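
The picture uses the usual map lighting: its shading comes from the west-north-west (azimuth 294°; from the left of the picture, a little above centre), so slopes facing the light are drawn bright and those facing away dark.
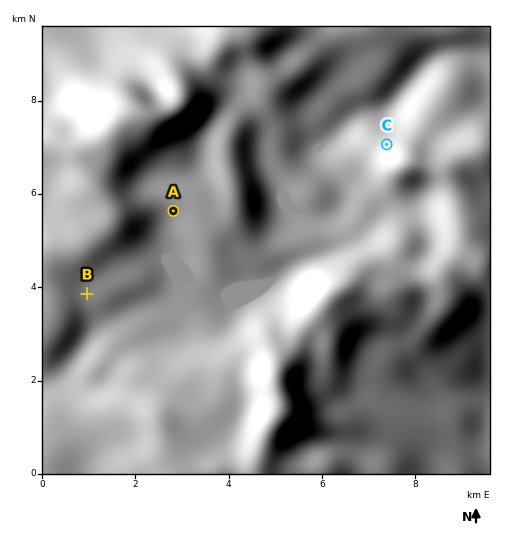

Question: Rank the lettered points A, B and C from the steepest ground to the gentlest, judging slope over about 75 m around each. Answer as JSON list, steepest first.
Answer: ["C", "B", "A"]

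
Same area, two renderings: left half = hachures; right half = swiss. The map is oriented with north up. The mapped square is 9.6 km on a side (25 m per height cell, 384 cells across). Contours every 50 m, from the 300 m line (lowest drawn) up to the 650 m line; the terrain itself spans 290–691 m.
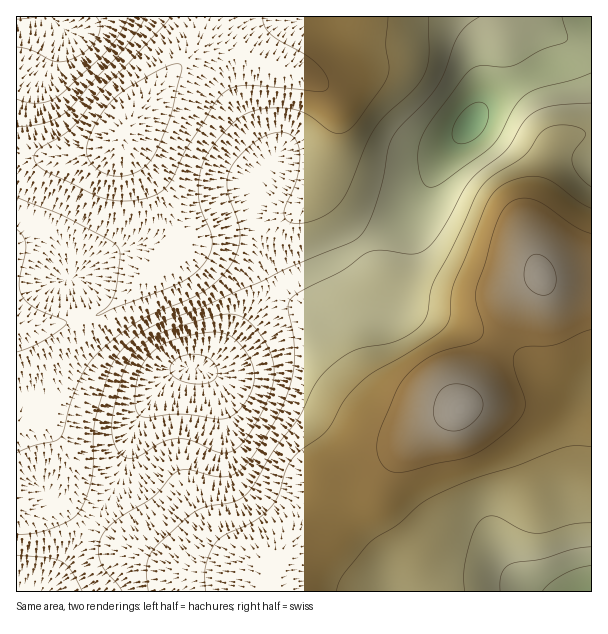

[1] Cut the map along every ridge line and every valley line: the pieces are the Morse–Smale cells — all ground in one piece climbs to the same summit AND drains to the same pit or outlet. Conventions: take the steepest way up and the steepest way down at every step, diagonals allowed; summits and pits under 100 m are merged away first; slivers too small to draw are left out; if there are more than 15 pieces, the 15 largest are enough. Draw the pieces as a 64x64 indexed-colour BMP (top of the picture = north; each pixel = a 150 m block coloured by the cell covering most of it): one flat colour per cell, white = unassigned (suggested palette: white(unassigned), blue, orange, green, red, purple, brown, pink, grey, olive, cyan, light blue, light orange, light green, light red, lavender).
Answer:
<image width="64" height="64" href="data:image/bmp;base64,Qk12CAAAAAAAAHYAAAAoAAAAQAAAAEAAAAABAAQAAAAAAAAIAAATCwAAEwsAABAAAAAAAAAA////ALR3HwAOf/8ALKAsACgn1gC9Z5QAS1aMAMJ34wB/f38AIr28AM++FwDox64AeLv/AIrfmACWmP8A1bDFABESIiIiIiIiIiIiIiIiMzMzMzMzMzMzMzMzMzMzMzMzEREiIiIiIiIiIiIiIiIzMzMzMzMzMzMzMzMzMzMzMzMRERIiIiIiIiIiIiIiIjMzMzMzMzMzMzMzMzMzMzMzMxERESIiIiIiIiIiIiIiIzMzMzMzMzMzMzMzMzMzMzMzERERIiIiIiIiIiIiIiIiMzMzMzMzMzMzMzMzMzMzMzMRERESIiIiIiIiIiIiIiIjMzMzMzMzMzMzMzMzMzMzMxEREREiIiIiIiIiIiIiIiIzMzMzMzMzMzMzMzMzMzMzERERESIiIiIiIiIiIiIiIiMzMzMzMzMzMzMzMzMzMzMREREREiIiIiIiIiIiIiIiIjMzMzMzMzMzMzMzMzMzMxERERERIiIiIiIiIiIiIiIiMzMzMzMzMzMzMzMzMzMzEREREREiIiIiIiIiIiIiIiIzMzMzMzMzMzMzMzMzMzMRERERERIiIiIiIiIiIiIiIiMzMzMzMzMzMzMzMzMzMxEREREREiIiIiIiIiIiIiIiIzMzMzMzMzMzMzMzMzMzERERERERIiIiIiIiIiIiIiIiMzMzMzMzMzMzMzMzMzMREREREREiIiIiIiIiIiIiIiIiIzMzMzMzMzMzMzMzMxERERERESIiIiIiIiIiIiIiIiIiIjMzMzMzMzMzMzMzEREREREREiIiIiIiIiIiIiIiIiIiIzMzMzMzMzMzMzMRERERERESIiIiIiIiIiIiIiIiIiIiIzMzMzMzMzMzMxERERERERIiIiIiIiIiIiIiIiIiIiIiMzMzMzMzMzMzERERERERESIiIiIiIiIiIiIiIiIiIiIiMzMzMzMzMzMRERERERERIiIiIiIiIiIiIiIiIiIiIiIjMzMzMzMzMxERERERERESIiIiIiIiIiIiIiIiIiIiIiIzMzMzMzMzEREREREREREiIiIiIiIiIiIiIiIiIiIiIjMzMzMzMzMRERERERERERIiIiIiIiIiIiIiIiIiIiIiIzMzMzMzMxERERERERERESIiIiIiIiIiIiIiIiIiIiIiMzMzMzMzEREREREREREREREiIiIiIiIiIiIiIiIiIiIzMzMzMzMRERERERERERERERIiIiIiIiIiIiIiIiIiIiMzMzMzMxERERERERERERERESIiIiIiIiIiIiIiIiIiIzMzMzMzERERERERERERERERIiIiIiIiIiIiIiIiIiIiMzMzMzMRERERERERERERERESIiIiIiIiIiIiIiIiIiIzMzMzMxEREREREREREREREREiIiIiIiIiIiIiIiIiIiMzMzMzERERERERERERERERERIiIiIiIiIiIiIiIiIiIzMzMzMRERERERERERERERERESIiIiIiIiIiIiIiIiIiMzMzMxEREREREREREREREREREiIiIiIiIiJVVVVVVVIzMzMzERERERERERERERERERERIiIiIiJVVVVVVVVVVVIzMzMRERERERERERERERERERERIiIiIlVVVVVVVVVVVSIiIhEREREREREREREREREREREREiIlVVVVVVVVVVVVIiIiEREREREREREREREREREREREREiVVVVVVVVVVVVIiIiIRERERERERERERERERERERERERVVVVVVVVVVVVUiIiIhERERERERERERERERERERERERREVVVVVVVVVVVSIiIiERERERERERERERERERERERERFEREVVVVVVVVVVIiIiIRERERERERERERERERERERERFERERFVVVVVVVVUiIiIhERERERERERERERERERERERFERERERVVVVVVVVSIiIiERERERERERERERERERERERFEREREREVVVVVVVVUiIiIREREREREREREREREREREREURERERERVVVVVVVVSIiIhERERERERERERERERERERERREREREREVVVVVVVVIiIiEREREREREREREREREREREREURERERERVVVVVVVVSIiIRERERERERERERERERERERERREREREREVVVVVVVVIiImZmZhERERERERERERERERERFERERERERFVVVVVVUiIiZmZmZmZhEREREREREREREREUREREREREVVVVVVVVIiJmZmZmZmYRERERERERERERERFERERERERFVVVVVVVSImZmZmZmZhEREREREREREREREURERERERERVVVVVVVVVZmZmZmZmYRERERERERERERERREREREREREVVVVVVVVVmZmZmZmZmERERERERERERERFERERERERERFVVVVVVVWZmZmZmZmZhERERERERERERFERERERERERERVVVVVVVZmZmZmZmZmEREREREREREREUREREREREREREVVVVVVVmZmZmZmZmZhEREREREREREUREREREREREREREVVVVVWZmZmZmZmZmYRERERERERFEREREREREREREREREVVVVZmZmZmZmZmZmERERERFERERERERERERERERERERERFVmZmZmZmZmZmZhEREURERERERERERERERERERERERERGZmZmZmZmZmZmZEREREREREREREREREREREREREREREZmZmZmZmZmZmZkRERERERERERERERERERERERERERERmZmZmZmZmZmZmZERERERERERERERERERERERERERERGZmZmZmZmZmZmZkRERERERERERERERERERERERERERE"/>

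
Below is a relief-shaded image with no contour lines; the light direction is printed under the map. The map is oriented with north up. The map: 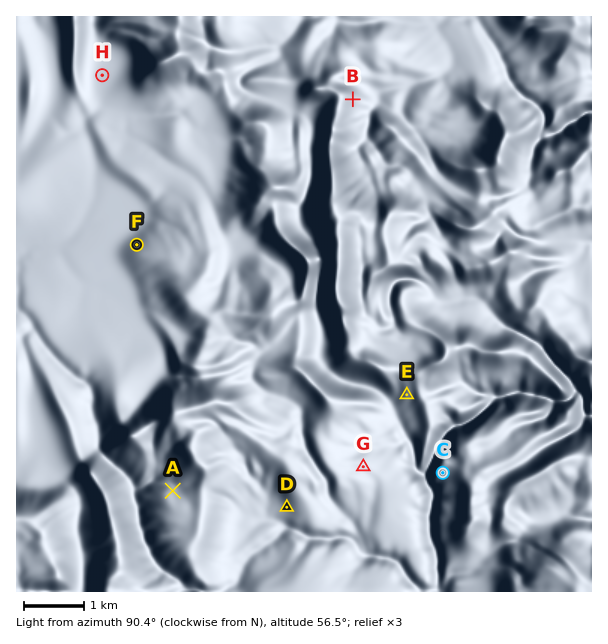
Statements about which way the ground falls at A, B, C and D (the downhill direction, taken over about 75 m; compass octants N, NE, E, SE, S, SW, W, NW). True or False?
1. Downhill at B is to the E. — True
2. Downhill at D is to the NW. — False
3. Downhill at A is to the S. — False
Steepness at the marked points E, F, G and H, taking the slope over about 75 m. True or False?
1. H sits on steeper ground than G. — False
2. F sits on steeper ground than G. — True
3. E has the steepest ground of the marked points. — True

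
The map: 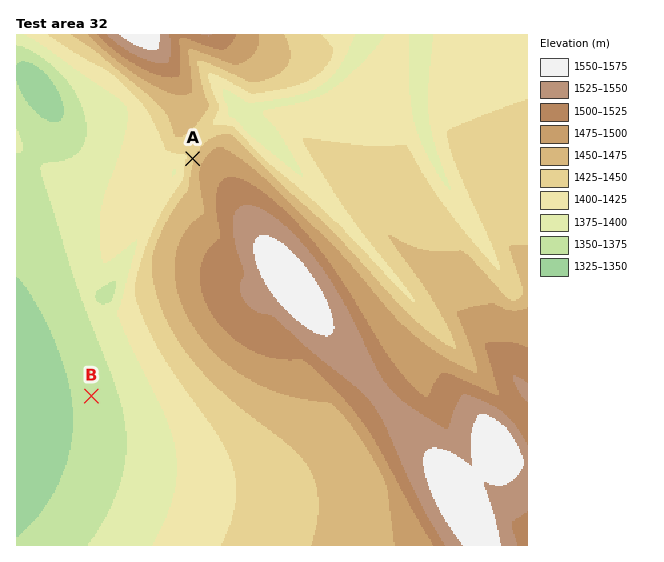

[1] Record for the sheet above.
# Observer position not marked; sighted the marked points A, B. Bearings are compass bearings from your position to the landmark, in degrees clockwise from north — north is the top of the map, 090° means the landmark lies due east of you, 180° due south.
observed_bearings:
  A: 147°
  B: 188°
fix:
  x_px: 137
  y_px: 73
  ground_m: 1480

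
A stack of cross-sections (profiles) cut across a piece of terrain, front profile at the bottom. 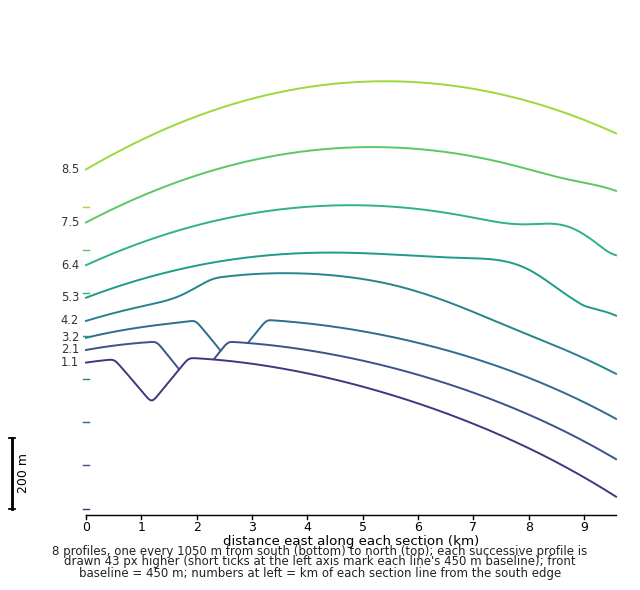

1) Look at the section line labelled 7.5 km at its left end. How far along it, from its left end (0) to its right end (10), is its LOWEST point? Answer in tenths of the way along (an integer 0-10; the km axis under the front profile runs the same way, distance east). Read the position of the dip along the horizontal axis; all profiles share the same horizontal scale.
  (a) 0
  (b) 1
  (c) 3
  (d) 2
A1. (a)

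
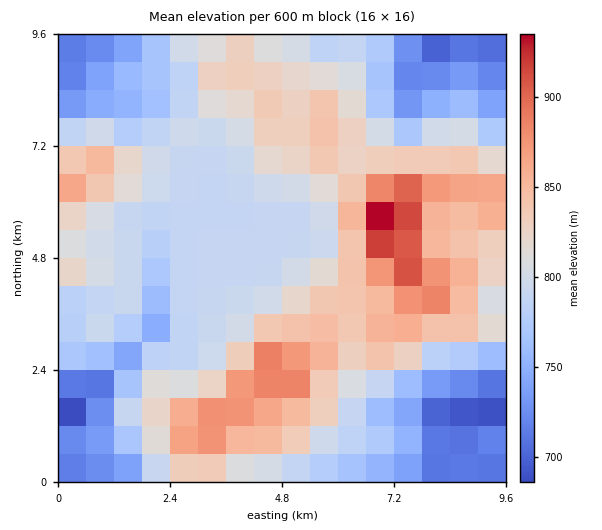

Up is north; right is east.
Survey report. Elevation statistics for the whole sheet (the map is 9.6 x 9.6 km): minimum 670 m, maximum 950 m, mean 800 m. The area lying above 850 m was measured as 13.7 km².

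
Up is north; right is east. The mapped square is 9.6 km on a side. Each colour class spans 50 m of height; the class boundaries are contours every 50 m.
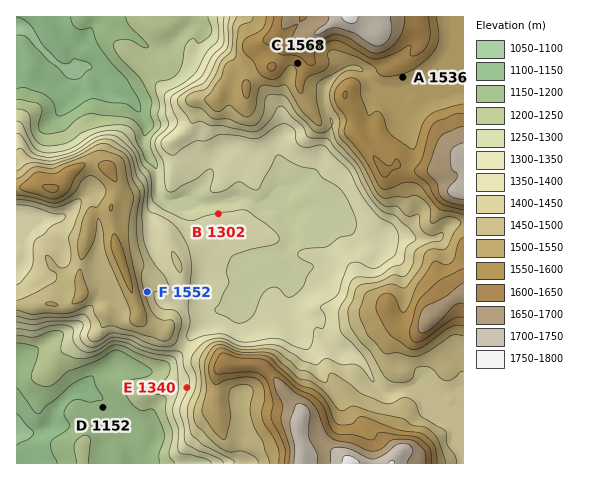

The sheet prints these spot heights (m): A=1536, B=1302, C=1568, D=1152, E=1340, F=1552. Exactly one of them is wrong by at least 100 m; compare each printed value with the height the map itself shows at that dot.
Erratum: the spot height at F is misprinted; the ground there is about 1427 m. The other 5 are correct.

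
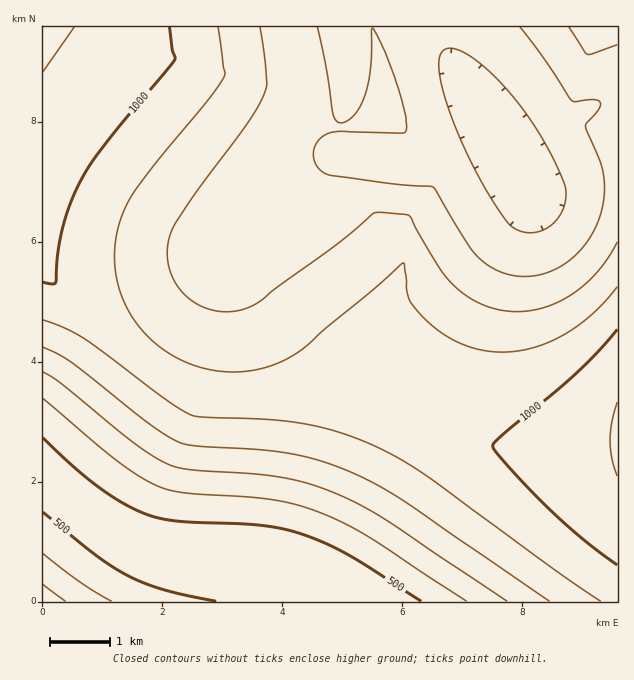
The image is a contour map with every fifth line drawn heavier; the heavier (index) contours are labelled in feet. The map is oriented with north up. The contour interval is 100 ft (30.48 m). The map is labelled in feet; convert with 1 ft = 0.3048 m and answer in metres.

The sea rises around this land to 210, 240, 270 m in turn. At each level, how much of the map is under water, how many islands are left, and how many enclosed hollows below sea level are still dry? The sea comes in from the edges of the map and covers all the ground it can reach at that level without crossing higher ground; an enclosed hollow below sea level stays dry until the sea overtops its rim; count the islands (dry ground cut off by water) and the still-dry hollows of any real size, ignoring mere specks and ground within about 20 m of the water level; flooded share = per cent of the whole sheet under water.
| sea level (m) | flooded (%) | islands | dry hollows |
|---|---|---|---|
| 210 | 28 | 0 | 0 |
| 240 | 48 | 0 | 0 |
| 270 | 66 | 0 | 0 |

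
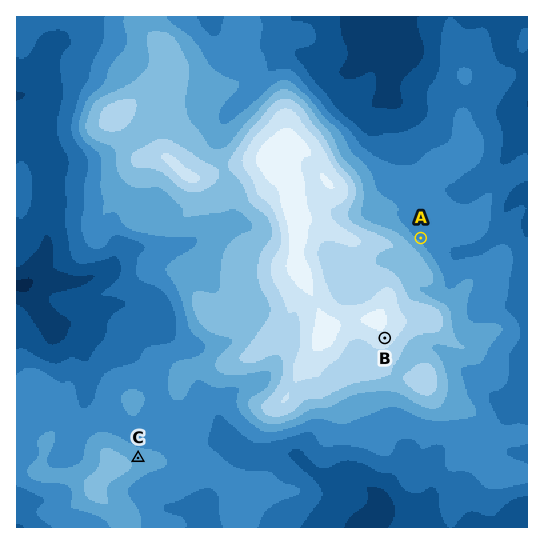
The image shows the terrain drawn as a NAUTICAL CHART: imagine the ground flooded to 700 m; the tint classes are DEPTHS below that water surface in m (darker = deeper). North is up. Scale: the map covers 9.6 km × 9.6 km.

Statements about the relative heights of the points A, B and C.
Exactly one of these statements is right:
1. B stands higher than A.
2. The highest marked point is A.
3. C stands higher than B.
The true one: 1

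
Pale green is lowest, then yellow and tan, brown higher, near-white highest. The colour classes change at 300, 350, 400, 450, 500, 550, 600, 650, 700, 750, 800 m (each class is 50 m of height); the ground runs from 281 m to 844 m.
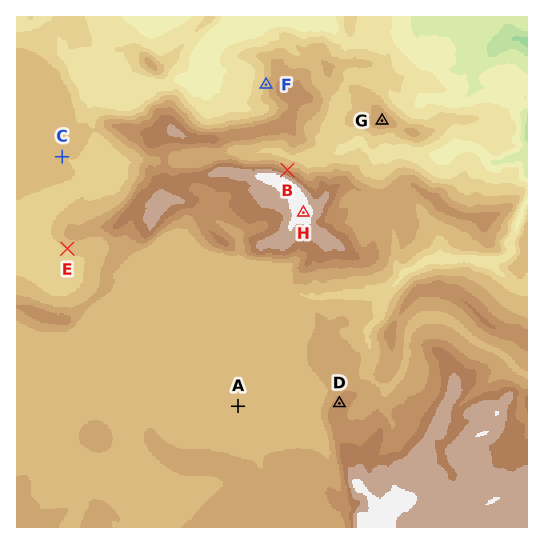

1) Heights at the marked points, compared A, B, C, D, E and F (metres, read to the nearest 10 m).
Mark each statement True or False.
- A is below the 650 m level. True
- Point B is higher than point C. True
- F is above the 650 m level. False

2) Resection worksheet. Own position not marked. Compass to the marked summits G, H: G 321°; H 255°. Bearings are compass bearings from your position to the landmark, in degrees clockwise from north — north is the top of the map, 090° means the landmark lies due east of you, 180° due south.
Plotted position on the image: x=429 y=179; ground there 540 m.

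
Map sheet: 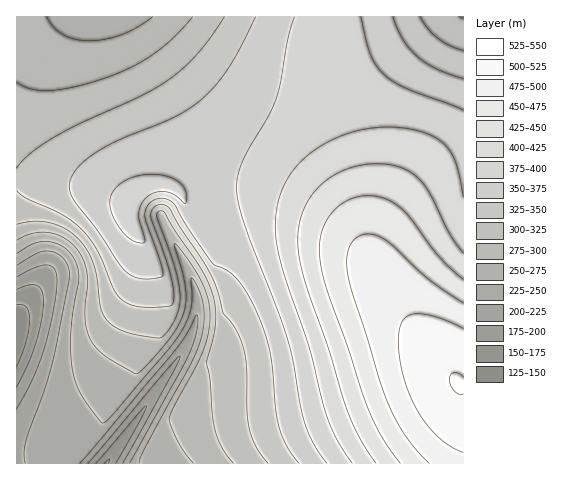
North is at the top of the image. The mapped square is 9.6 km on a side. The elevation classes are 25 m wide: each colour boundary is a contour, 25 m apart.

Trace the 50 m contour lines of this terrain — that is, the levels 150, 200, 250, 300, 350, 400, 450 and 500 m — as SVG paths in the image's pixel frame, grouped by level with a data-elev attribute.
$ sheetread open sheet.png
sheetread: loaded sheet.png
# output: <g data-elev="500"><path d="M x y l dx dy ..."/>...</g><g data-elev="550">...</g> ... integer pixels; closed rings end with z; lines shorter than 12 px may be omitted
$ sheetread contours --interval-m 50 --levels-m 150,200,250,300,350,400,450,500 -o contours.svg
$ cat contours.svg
<g data-elev="150"><path d="M104 463l6-4-2 4"/><path d="M17 305l5 0 4 2 3 5 1 8-4 22-9 25"/></g><g data-elev="200"><path d="M88 463l92-107-6 14-51 93"/><path d="M17 277l18-10 13-2 7 5 2 11-4 32-10 38-11 28-15 30"/></g><g data-elev="250"><path d="M17 254l17-11 15-1 8 2 7 4 11 12 3 9 1 9-8 51 0 22 2 19 3 14 6 12 12 17 9 10 14-13 50-59 13-17 7-13 4-13 1-30 3 4 6 13 3 14 0 16-4 16-10 24-46 85-5 13"/></g><g data-elev="300"><path d="M17 224l15-3 15 1 14 5 12 7 11 11 8 15 5 17 3 30 7 13 8 7 10 5 34 6 6-3 8-12 5-11 2-12-1-14-4-16-18-54 2-5 3 0 3 2 10 17 27 40 11 25 2 14 0 16-8 38 3 18 3 36 2 14 4 11 6 11 9 10"/><path d="M193 17l-18 19-20 17-21 13-23 10-33 10-26 4-20-1-15-7"/></g><g data-elev="350"><path d="M463 79l-26-10-20-13-14-17-10-22"/><path d="M256 17l-27 50-12 16-13 14-12 10-16 9-57 24-24 13-12 9-8 9-5 9-1 8 2 7 5 8 22 28 22 35 12 10 14 3 13-1 4-2-2-11-16-50 1-7 4-5 5-4 7-1 7 2 5 4 14 24 25 35 15 8 10 9 14 23 13 30 6 27 4 47 4 19 8 20 12 17"/></g><g data-elev="400"><path d="M463 197l-7-35-5-10-6-7-10-7-11-6-14-3-17-2-17 1-18 2-16 6-16 7-15 10-12 11-9 11-8 14-5 17-2 17 1 18 4 19 29 88 18 70 11 23 14 22"/></g><g data-elev="450"><path d="M463 280l-25-24-33-44-10-9-11-5-19-2-17 4-15 12-10 17-3 13 0 15 2 16 6 20 42 120 13 26 17 24"/></g><g data-elev="500"><path d="M463 329l-28-12-12-3-10 0-7 3-4 5-3 8-1 11 2 17 4 19 6 18 8 16 9 14 12 13 13 9 11 5"/></g>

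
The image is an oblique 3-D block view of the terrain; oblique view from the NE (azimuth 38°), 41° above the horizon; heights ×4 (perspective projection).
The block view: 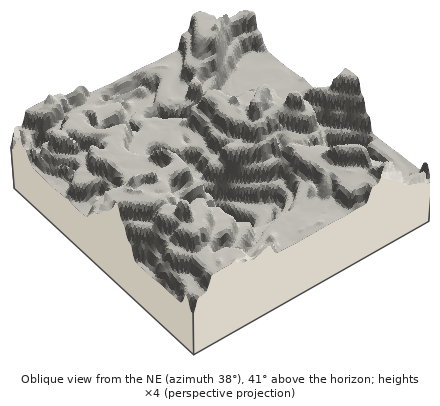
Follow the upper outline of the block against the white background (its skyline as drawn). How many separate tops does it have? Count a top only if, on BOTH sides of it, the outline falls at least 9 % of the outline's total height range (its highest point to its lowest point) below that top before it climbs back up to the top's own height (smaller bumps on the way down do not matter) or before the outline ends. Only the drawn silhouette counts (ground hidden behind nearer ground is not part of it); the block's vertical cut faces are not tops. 2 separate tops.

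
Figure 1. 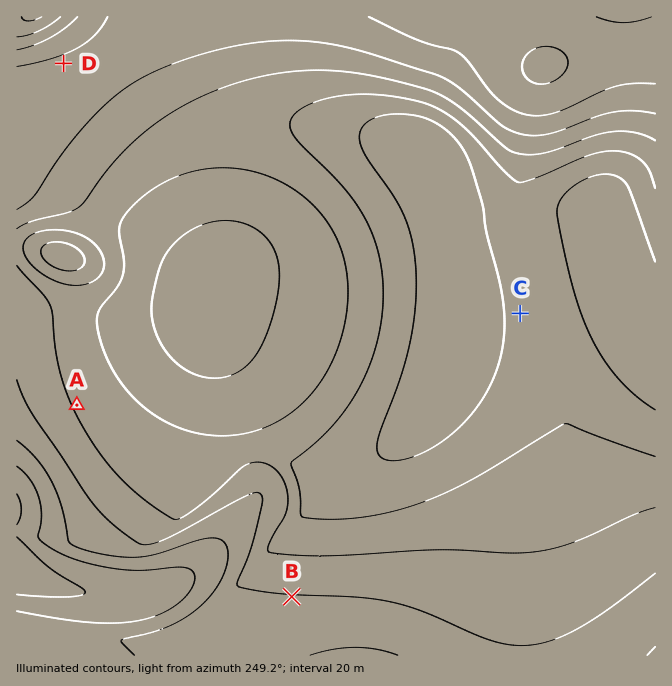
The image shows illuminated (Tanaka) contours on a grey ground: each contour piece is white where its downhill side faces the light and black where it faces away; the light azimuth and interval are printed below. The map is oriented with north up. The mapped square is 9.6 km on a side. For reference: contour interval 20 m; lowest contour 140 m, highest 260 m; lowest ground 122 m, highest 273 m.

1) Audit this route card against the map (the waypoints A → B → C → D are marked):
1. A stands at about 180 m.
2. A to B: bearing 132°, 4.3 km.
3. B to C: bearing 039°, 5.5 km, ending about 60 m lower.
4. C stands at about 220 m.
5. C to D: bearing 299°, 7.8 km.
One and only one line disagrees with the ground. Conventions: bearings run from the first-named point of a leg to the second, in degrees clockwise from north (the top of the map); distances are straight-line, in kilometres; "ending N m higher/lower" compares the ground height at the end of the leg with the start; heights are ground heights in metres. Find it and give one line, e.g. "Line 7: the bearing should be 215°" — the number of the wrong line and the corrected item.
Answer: Line 4: the height should be about 150 m.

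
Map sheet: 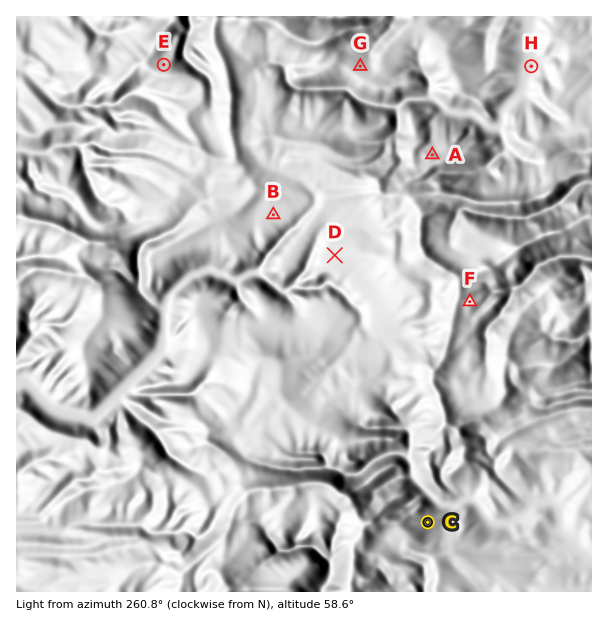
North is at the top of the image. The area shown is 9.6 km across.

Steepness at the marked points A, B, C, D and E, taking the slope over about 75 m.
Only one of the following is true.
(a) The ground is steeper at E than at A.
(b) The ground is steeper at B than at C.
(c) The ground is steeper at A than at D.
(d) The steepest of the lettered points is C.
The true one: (c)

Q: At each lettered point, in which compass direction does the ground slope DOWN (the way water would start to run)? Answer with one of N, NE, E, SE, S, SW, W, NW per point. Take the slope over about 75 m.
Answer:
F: E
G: NE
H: NW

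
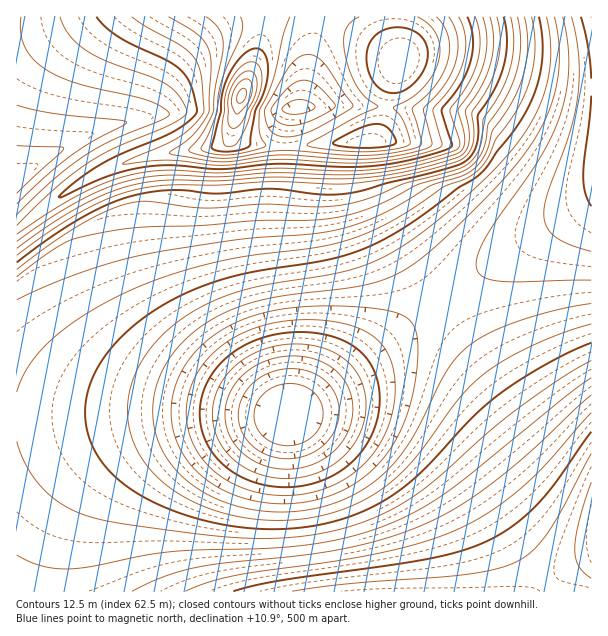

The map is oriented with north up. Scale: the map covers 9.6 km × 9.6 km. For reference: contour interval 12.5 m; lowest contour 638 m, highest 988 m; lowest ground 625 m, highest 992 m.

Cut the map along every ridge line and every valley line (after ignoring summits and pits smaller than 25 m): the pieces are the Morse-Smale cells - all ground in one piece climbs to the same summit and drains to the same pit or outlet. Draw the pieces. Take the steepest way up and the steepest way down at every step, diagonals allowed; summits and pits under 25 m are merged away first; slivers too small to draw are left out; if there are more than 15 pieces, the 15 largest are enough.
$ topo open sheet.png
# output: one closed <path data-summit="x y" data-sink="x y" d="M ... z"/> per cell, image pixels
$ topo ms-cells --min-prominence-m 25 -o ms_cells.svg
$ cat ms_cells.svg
<path data-summit="591 536" data-sink="288 416" d="M440 301l-107 84-43 30-123-3-92 4-58 0-1 175 575 1 1-118-23-12-29-27z"/><path data-summit="242 96" data-sink="288 416" d="M233 127l-5 14-7 4-69 11-48 14-48 29-40 31 1 186 58 0 92-4 122 2 5-34 0-53-12-88 2-93-41-4-8-7z"/><path data-summit="399 62" data-sink="591 17" d="M591 16l-197 1 0 13 6 32-12 28-6 38-4 10-10 5 2 34 8 26 14 30 48 68 81-57 71-43z"/><path data-summit="242 96" data-sink="17 179" d="M263 16l-246 0-1 212 7-2 15-14 40-28 26-14 34-12 39-7 32-3 18-6 7-16 6-27 18-45 6-25z"/><path data-summit="399 62" data-sink="288 416" d="M368 142l-84 4-2 93 12 88 0 53-4 35 43-30 106-83 0-3-42-59-19-37-8-26z"/><path data-summit="591 536" data-sink="591 17" d="M591 202l-70 42-81 56 71 99 29 36 23 22 27 17 2-1z"/><path data-summit="399 62" data-sink="297 108" d="M393 16l-71 1-12 40-8 48-11 4-3 7-4 18 1 11 84-3 9-4 7-21 3-27 12-28z"/><path data-summit="242 96" data-sink="297 108" d="M321 16l-57 1-4 27-12 36-8 19-6 24 0 9 6 8 20 5 24-1 5-33 13-6 8-48z"/>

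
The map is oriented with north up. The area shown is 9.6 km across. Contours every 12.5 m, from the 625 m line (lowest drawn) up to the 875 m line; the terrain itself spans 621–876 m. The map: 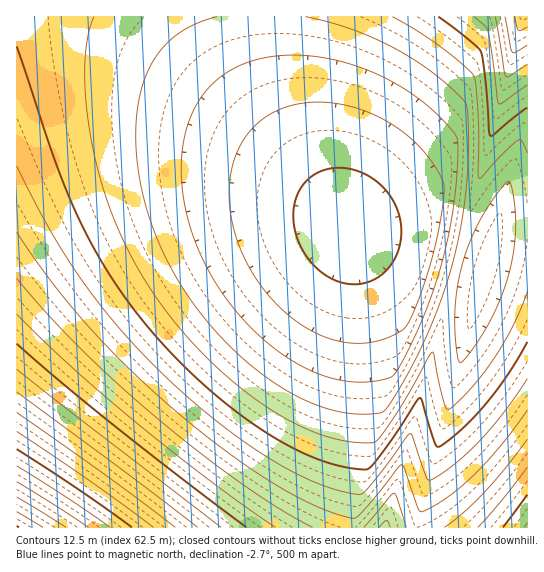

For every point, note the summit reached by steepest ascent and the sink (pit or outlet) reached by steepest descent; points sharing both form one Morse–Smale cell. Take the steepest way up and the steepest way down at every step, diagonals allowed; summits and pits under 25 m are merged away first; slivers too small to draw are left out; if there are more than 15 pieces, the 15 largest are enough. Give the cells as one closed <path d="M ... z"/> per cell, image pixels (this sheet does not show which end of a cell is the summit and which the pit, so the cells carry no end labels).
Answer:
<path d="M263 16l-247 1 1 511 334-1 6-44 4-50-1-120-7-71-5-17-40-62-28-58-12-42z"/><path d="M527 16l-263 1 4 46 17 55 23 45 43 66 24 10 80 17 31 11 11-42 2-2 29-1z"/><path d="M527 223l-28 0-2 2-15 52-80-22-32-14-19-11 6 44 4 71 0 88-4 50-6 36 0 9 177-1z"/><path d="M358 232l-2 1 9 6 37 16 56 17 24 5 2-2 1-9-3-2-53-15-54-10z"/>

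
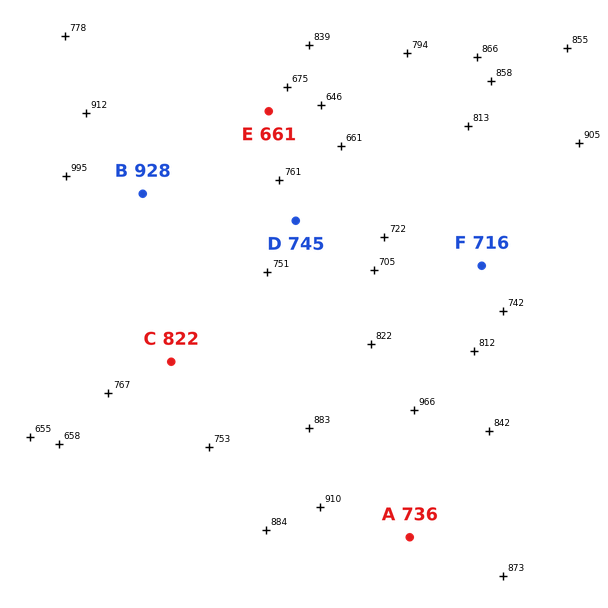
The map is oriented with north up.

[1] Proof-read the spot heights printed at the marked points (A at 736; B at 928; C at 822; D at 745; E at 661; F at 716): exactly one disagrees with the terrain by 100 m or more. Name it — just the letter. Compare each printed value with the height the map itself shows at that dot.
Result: A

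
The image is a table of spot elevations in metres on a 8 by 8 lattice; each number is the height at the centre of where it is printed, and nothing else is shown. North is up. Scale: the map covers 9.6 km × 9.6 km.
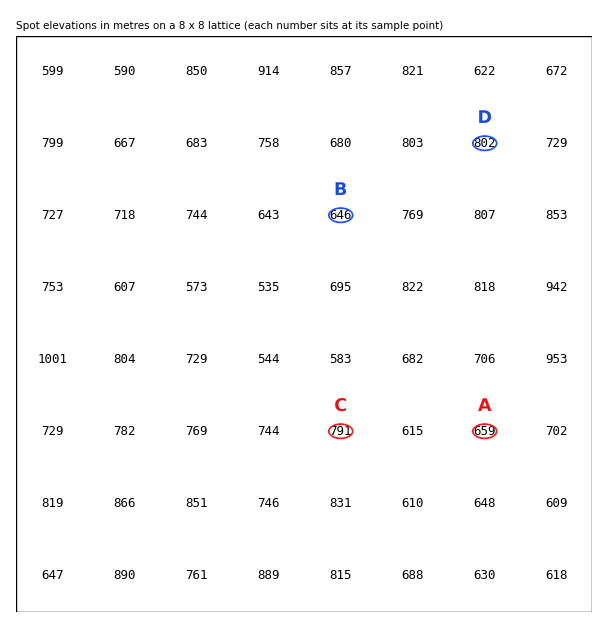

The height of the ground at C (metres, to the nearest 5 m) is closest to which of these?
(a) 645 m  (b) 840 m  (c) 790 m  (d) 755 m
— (c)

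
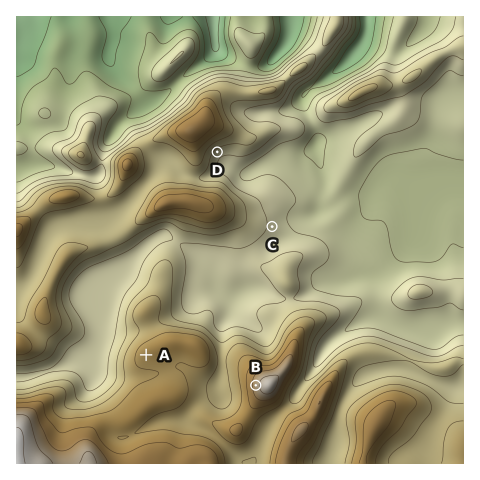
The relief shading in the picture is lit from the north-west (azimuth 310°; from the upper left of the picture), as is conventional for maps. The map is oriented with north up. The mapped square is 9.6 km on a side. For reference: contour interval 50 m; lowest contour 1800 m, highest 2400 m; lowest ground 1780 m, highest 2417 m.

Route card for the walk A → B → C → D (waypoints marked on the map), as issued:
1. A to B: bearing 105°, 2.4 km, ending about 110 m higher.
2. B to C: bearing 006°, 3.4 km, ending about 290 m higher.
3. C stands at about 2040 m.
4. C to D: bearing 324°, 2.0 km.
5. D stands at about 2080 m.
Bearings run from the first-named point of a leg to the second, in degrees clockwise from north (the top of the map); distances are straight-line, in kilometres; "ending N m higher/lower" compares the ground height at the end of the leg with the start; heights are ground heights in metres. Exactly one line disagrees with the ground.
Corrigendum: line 2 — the sense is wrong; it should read lower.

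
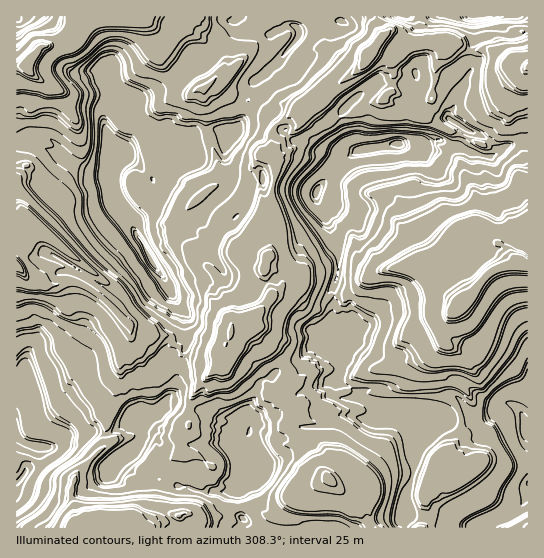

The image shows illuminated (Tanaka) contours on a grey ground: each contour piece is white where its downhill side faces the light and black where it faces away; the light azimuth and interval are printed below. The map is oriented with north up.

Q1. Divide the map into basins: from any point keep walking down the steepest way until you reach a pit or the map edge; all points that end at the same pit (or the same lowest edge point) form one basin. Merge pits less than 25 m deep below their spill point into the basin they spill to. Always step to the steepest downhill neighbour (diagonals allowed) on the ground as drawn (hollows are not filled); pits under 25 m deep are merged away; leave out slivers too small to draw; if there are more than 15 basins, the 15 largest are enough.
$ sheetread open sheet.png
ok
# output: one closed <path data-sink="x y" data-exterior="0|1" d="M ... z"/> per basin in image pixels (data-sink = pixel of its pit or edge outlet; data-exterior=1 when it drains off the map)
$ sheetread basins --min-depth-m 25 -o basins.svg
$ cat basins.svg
<path data-sink="151 261" data-exterior="0" d="M169 16l-75 0-21 27-32 4-15 18-10 2 0 199 11 13 15 6 13 0 8-4 15 2 25 16 26 26 2 4 27 7 11 0 11 13 2 6 23 4 17-6 9-16 0-6 18-4 20-29 14-13-6-13-12-5 11-46-4-22 4-33-7-13 31-28 4-18-14 1-11-4-8 4-5 0-12-9-7 2-12-1-20-21 9-12-1-8-22-22-23-12z"/><path data-sink="527 430" data-exterior="1" d="M523 263l-21 4-12 5-11 13-4 8-14 11-16-11-11-2-19-23-16-1-20 4-13 8-19 16-14 0-6 4-28-14-16 0-14 13-16 20-4 8 7 9 7 8 16 9 5 7 4 11 0 11-4 8 9 14 0 10 27 13 1 17 10 15 0 7-4 9 1 3 5 4 4 0 10-6 4 0 9 6 4 8 4 22 7 17 48 0 6-9-4-24 7-17 5-1 5-5 15 5 22-16 10 0 9 4 30 0 0-200z"/><path data-sink="398 143" data-exterior="0" d="M443 39l-17 2-5-1-8 3-16 10-8 0-14-6-7 7-3 8-7 9-23 14-18 20-7 3-6-1-4 18-31 29 16 1 8-6 12 4 14 0 12 8 27 27 7 4 29 5 7 10 6 16 0 11 14 30 20-8 6-6 10-19 14-7 8 0 8 4 6 6 3 8 7 3 8 11 0-9 4-9 13-16 0-153-4 5-1 8-7 9-9 31-17 21-5 2-6-1-30-13-25-14 8-19 4-32 8-16z"/><path data-sink="17 434" data-exterior="1" d="M17 267l-1 191 10-1 9 4 19 16 20 3 2-6 31-29-2-32 8-7 3-16 4-8 0-24 9-15 2-16-28-28-14-11-15-7-11 0-8 4-13 0-15-6z"/><path data-sink="249 433" data-exterior="0" d="M226 348l-1 11-21 20-12 18-3 9 0 19-10 13 1 15-11 8 0 20-5 16 1 18-4 6 10-6 8 1 4-3 7 0 8 4 11 0 16-9 13-3 12 0 8 3 9 8 4 0 18-16 40-22-2-7 4-12-6-9-14-10-17-3-10-10 9-18-8-1-4-3-2-6 2-8-8 2-9-16-11-12-24-12z"/><path data-sink="317 191" data-exterior="0" d="M297 149l-4 0-8 6-14-1 5 12-4 21 4 34-5 20 0 9-6 11 2 8 10 3 6 12 14-8 12-3 22-1 11 4 27 1 10-6 11-3 24 0 6-3-13-31 0-11-6-16-7-10-29-5-43-37-17-2z"/><path data-sink="139 418" data-exterior="0" d="M131 337l-11 21 0 24-4 8-3 16-8 7 2 32-31 29-4 12-1 9 4 10 0 8 7 15 33 0 16-6 6-16-1-24 9-2 3-3 0-10 7-7 10 3 15-10-1-15 10-13 0-19 3-9 12-18 21-20 2-4-2-7-3 5-17 6-24-4-13 11-1 7-5 4-9 0-8-6-4-12-9-16z"/><path data-sink="298 37" data-exterior="0" d="M313 16l-48 0-6 13-8 8-3 17-28 29 0 3 18 15 9 0 7-2 12 9 5 0 8-4 11 4 20 0 7-3 18-20 25-16-9-1-26-23-1-12z"/><path data-sink="457 123" data-exterior="0" d="M446 37l-2 1 0 12-8 16-4 32-8 19 25 14 36 14 10-7 12-16 9-31 7-9 5-15-22-6-16-12-23 2-16-12z"/><path data-sink="527 483" data-exterior="1" d="M489 461l-10 0-22 16-15-5-5 5-5 1-7 17 4 24-5 7 1 2 103-1 0-61-30-1z"/><path data-sink="475 17" data-exterior="1" d="M527 16l-106 0-1 23 6 2 19-4 6 2 16 12 23-2 16 12 21 6z"/><path data-sink="22 477" data-exterior="0" d="M26 457l-10 2 0 68 65 1-10-33 4-14-21-4-19-16z"/><path data-sink="234 21" data-exterior="0" d="M263 16l-94 1 9 8 23 12 22 22 1 8-9 12 6 4 27-29 3-17 8-8z"/><path data-sink="342 21" data-exterior="0" d="M375 16l-61 0-1 2 11 15 1 12 21 19 11 5 8-7 3-8 15-17z"/><path data-sink="17 17" data-exterior="1" d="M93 16l-76 0-1 50 10-1 15-18 32-4z"/>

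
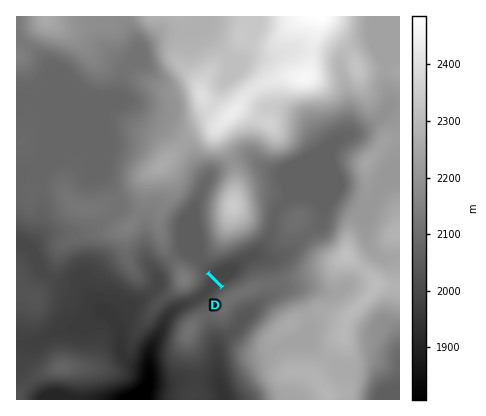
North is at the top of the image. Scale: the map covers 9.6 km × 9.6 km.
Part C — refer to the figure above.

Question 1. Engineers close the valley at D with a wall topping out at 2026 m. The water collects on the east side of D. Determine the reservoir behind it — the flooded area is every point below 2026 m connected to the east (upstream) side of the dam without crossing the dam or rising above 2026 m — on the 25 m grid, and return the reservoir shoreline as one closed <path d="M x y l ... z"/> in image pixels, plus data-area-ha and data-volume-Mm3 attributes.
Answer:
<path d="M252 253l-34 11-10 8 16 14 12-8 5-4 6-10 8-8 0-2-3-1z" data-area-ha="43" data-volume-Mm3="7.55"/>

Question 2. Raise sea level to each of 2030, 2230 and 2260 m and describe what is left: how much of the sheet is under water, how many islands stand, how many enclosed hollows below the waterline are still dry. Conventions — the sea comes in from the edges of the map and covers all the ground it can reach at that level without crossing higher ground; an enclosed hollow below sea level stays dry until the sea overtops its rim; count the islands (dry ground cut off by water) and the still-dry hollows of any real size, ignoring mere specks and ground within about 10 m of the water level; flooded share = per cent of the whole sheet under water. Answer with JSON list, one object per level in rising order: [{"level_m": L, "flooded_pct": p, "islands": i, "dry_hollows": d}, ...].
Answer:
[{"level_m": 2030, "flooded_pct": 18, "islands": 1, "dry_hollows": 0}, {"level_m": 2230, "flooded_pct": 71, "islands": 2, "dry_hollows": 0}, {"level_m": 2260, "flooded_pct": 80, "islands": 1, "dry_hollows": 0}]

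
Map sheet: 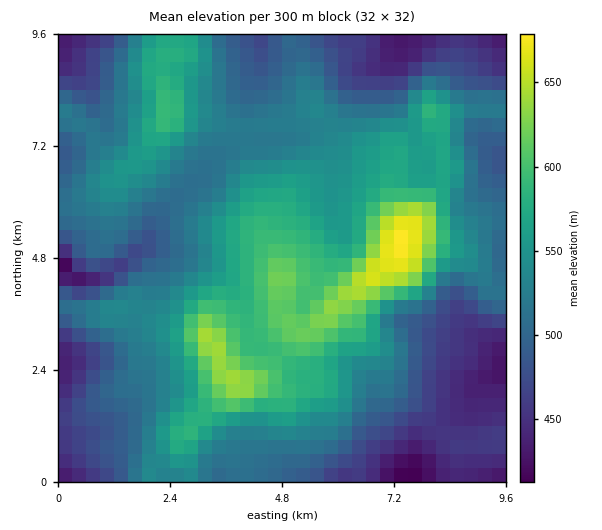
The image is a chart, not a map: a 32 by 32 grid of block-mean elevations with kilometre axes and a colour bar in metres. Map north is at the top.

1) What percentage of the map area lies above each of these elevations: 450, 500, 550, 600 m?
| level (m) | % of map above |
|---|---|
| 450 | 92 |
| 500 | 70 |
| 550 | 33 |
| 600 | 9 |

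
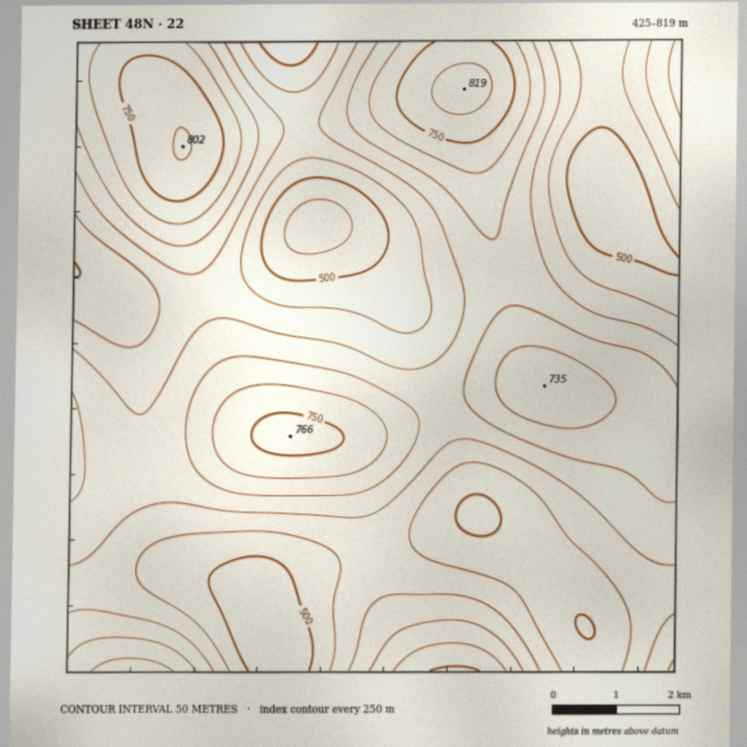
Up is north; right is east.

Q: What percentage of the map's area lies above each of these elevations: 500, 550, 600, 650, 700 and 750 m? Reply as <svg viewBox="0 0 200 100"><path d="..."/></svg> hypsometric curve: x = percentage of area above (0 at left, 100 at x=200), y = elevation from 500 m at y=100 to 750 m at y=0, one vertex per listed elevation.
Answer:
<svg viewBox="0 0 200 100"><path d="M184 100l-37-20-43-20-43-20-29-20-20-20"/></svg>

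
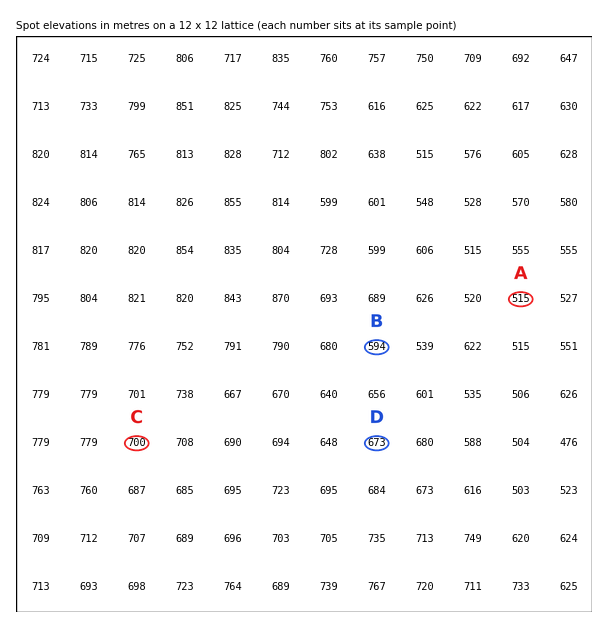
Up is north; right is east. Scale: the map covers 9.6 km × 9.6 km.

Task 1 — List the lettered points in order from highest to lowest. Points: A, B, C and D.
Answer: C D B A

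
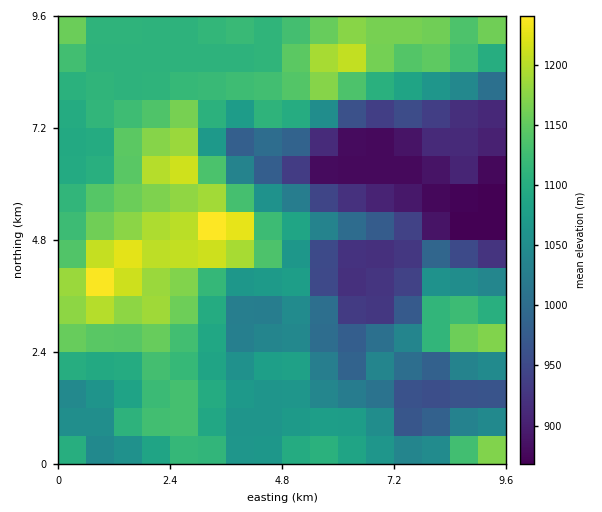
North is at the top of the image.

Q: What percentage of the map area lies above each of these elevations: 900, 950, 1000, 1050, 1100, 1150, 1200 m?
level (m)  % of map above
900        93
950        85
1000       76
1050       65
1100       46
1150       19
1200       5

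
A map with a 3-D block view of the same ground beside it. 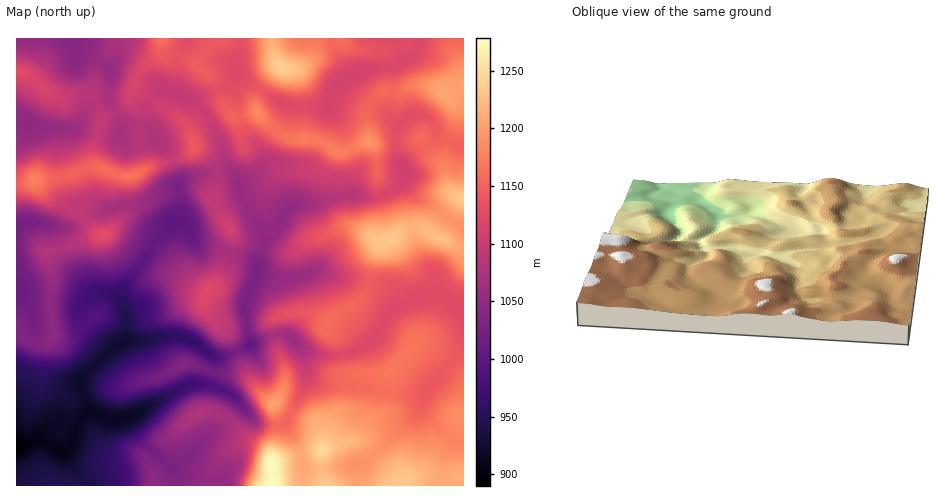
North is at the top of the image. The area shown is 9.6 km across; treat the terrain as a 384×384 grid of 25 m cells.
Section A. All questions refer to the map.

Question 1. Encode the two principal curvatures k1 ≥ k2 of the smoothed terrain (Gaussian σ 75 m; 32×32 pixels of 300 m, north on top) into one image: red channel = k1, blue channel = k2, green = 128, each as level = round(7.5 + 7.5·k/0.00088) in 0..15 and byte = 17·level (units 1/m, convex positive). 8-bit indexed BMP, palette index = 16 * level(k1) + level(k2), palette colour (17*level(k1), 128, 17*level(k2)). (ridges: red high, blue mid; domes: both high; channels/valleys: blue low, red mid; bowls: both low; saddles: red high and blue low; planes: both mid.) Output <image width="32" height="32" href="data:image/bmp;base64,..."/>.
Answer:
<image width="32" height="32" href="data:image/bmp;base64,Qk02CAAAAAAAADYEAAAoAAAAIAAAACAAAAABAAgAAAAAAAAEAAATCwAAEwsAAAABAAAAAAAAAIAAABGAAAAigAAAM4AAAESAAABVgAAAZoAAAHeAAACIgAAAmYAAAKqAAAC7gAAAzIAAAN2AAADugAAA/4AAAACAEQARgBEAIoARADOAEQBEgBEAVYARAGaAEQB3gBEAiIARAJmAEQCqgBEAu4ARAMyAEQDdgBEA7oARAP+AEQAAgCIAEYAiACKAIgAzgCIARIAiAFWAIgBmgCIAd4AiAIiAIgCZgCIAqoAiALuAIgDMgCIA3YAiAO6AIgD/gCIAAIAzABGAMwAigDMAM4AzAESAMwBVgDMAZoAzAHeAMwCIgDMAmYAzAKqAMwC7gDMAzIAzAN2AMwDugDMA/4AzAACARAARgEQAIoBEADOARABEgEQAVYBEAGaARAB3gEQAiIBEAJmARACqgEQAu4BEAMyARADdgEQA7oBEAP+ARAAAgFUAEYBVACKAVQAzgFUARIBVAFWAVQBmgFUAd4BVAIiAVQCZgFUAqoBVALuAVQDMgFUA3YBVAO6AVQD/gFUAAIBmABGAZgAigGYAM4BmAESAZgBVgGYAZoBmAHeAZgCIgGYAmYBmAKqAZgC7gGYAzIBmAN2AZgDugGYA/4BmAACAdwARgHcAIoB3ADOAdwBEgHcAVYB3AGaAdwB3gHcAiIB3AJmAdwCqgHcAu4B3AMyAdwDdgHcA7oB3AP+AdwAAgIgAEYCIACKAiAAzgIgARICIAFWAiABmgIgAd4CIAIiAiACZgIgAqoCIALuAiADMgIgA3YCIAO6AiAD/gIgAAICZABGAmQAigJkAM4CZAESAmQBVgJkAZoCZAHeAmQCIgJkAmYCZAKqAmQC7gJkAzICZAN2AmQDugJkA/4CZAACAqgARgKoAIoCqADOAqgBEgKoAVYCqAGaAqgB3gKoAiICqAJmAqgCqgKoAu4CqAMyAqgDdgKoA7oCqAP+AqgAAgLsAEYC7ACKAuwAzgLsARIC7AFWAuwBmgLsAd4C7AIiAuwCZgLsAqoC7ALuAuwDMgLsA3YC7AO6AuwD/gLsAAIDMABGAzAAigMwAM4DMAESAzABVgMwAZoDMAHeAzACIgMwAmYDMAKqAzAC7gMwAzIDMAN2AzADugMwA/4DMAACA3QARgN0AIoDdADOA3QBEgN0AVYDdAGaA3QB3gN0AiIDdAJmA3QCqgN0Au4DdAMyA3QDdgN0A7oDdAP+A3QAAgO4AEYDuACKA7gAzgO4ARIDuAFWA7gBmgO4Ad4DuAIiA7gCZgO4AqoDuALuA7gDMgO4A3YDuAO6A7gD/gO4AAID/ABGA/wAigP8AM4D/AESA/wBVgP8AZoD/AHeA/wCIgP8AmYD/AKqA/wC7gP8AzID/AN2A/wDugP8A/4D/AIeImJiGdnd2dceXhoeHdpDW+OeFhJeoloaXmJiYh4eHl5iXhpaYh3WWyIWGhpeXcnD4+ZZzpZRkdYaImIeXhpd0p4R0hpiWttmllod2dqeWkPj7tKPKuJaWhYaYd4eHdoaEl5iFqJallcbYp4Z1hpfDw9RylaeXp6iXhoaHh4aGl4eGh4WWdHNydbfoyIaV1pGA8XKoqIeHh4eHhnaGl4iHl4eHhoSElHFwg6jp6fi0cOb7oaW5p6iXmJiYdoaYmIeYh5eWpcjZtoOAgKS1kGDC+Pi2gYWFlYWFhYZ2dYeXh4eWhXSWqLjo+PijYICjw/ektPiBhZeHh4eIiId2dZeEhJSVhIOGh4iHt/j39rO22HG1+JKXqLi4p6iXh4eFlpXIubiWhYOFh4aXuLaAgMCBgfilcYGhgnN2hqeYh4eGx6bJuKaGdXSDcoGAcJH66XCR0XBxyMmYhnR2mJiImIaXdceWlbenpJa3tZOl9tjIoPjmk7TImIeIhoWXmJiHhoaF14V0qLmDhoamx8jIp6SApen4x6eop5iHdYWGhoZ2d3bXhnSElHOXZXWoqMiolXGFlYaXl4eXt4eHdnaGhoZ2ddeGdXWFhJW3t6eWubnHgoWWc3R2hXWVlnaGhoaFpYWWx4VldpeXk5aYiKeFtreFY6WVg2N0hZSkhJWWZGTHhLm4tqaWppaGg5eohnSmpIWDt8m3hYSHlsq5qIZ0hcaUuKe3xdjrpoWFhZZ0hKTXtpWEp8jIpnWoybi5pMf5tYSDcXKUxtjnhnV2dnSFyOmEhoWEqKfG19i5p7i2uJZ0cnGkxqeEcqXGlnVlY6bXp4OHhnOVdZa3lqeXmKelg5Wl2MZ1hIWEgpKVp5SU2beFhZeHdnSEgoJhkIKFg5Sn2ebbpqeXdZbH2JJxY6WnuHR2l5eHh5eHh3XIpXN1lsiXtdvFx9fX+Pb4+dSDgpKlc4WGmJeXhpSEdMemdGSUtnZ0toV2l8ilU3O1xOTqxpWkyHRzgnJz2NiUxZVzlreodnWEhoZ2xXR1hoVkddmng6W3g7bo6PbIpdfrpaS4loV1hnWDg2Smp2WWhnWXx5WCt5Sm1peXl4Z1lseEhaiWhJd1hZanlKa3lJeGp8eXk7bHtvqVdZZ1ZXaXlXWGdHKVp4anuKmWl4S3p5aXhXSFyIWmxnCBkoWGhpe3hpd1lsiXl7e3p7aohJbIdnV1hZaVdoWglKe3pHSGhqi3x9fIqYfZt4ZlZbd0dMeVhpanuJd2g7Xb6dqnc3V1hISElpeWp6eVl3Z2hpaEl7anlqiXdnaDp+mmt8elhoaWloV0hYWXhIWGhneGmJZ1ptmVdpeYlpO31mR1ppW4lpeHh4aGl4Y="/>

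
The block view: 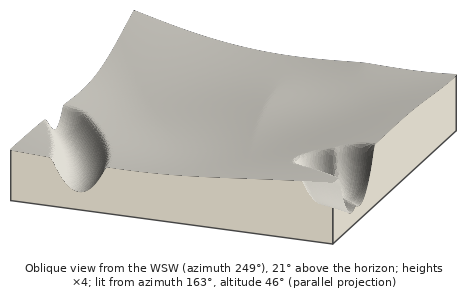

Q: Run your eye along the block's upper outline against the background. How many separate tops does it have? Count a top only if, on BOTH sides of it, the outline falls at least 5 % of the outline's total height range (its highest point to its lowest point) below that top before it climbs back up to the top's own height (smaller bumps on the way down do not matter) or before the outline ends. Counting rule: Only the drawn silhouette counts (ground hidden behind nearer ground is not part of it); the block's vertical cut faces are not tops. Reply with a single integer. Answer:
2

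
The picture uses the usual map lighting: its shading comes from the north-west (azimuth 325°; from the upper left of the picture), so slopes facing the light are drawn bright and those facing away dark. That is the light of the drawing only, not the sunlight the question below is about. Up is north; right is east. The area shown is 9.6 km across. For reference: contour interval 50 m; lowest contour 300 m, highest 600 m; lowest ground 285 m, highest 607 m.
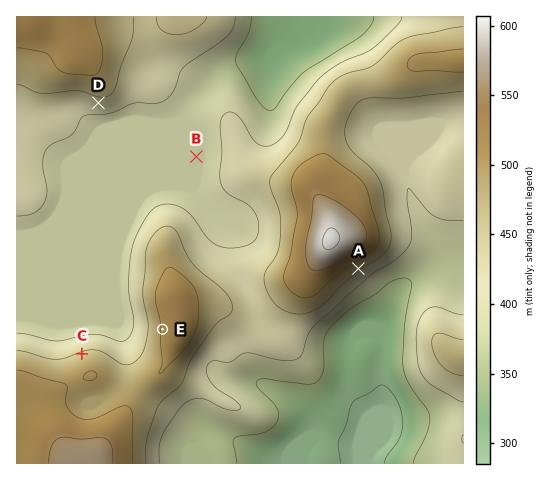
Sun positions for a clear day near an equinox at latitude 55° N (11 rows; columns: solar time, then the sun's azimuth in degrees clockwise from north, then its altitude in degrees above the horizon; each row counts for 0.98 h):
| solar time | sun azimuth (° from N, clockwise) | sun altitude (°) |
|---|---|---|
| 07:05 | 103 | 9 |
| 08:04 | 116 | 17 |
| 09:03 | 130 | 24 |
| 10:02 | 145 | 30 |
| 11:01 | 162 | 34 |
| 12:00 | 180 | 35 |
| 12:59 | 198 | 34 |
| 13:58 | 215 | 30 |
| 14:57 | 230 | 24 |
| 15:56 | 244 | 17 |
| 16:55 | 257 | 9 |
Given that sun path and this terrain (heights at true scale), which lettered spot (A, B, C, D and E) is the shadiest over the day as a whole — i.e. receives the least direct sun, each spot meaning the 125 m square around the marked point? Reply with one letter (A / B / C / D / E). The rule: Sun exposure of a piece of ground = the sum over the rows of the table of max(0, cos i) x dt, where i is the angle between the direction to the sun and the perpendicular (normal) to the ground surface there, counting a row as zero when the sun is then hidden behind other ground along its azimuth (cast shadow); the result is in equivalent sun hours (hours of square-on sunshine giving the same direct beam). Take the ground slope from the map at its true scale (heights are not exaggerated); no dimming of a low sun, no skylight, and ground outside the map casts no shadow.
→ C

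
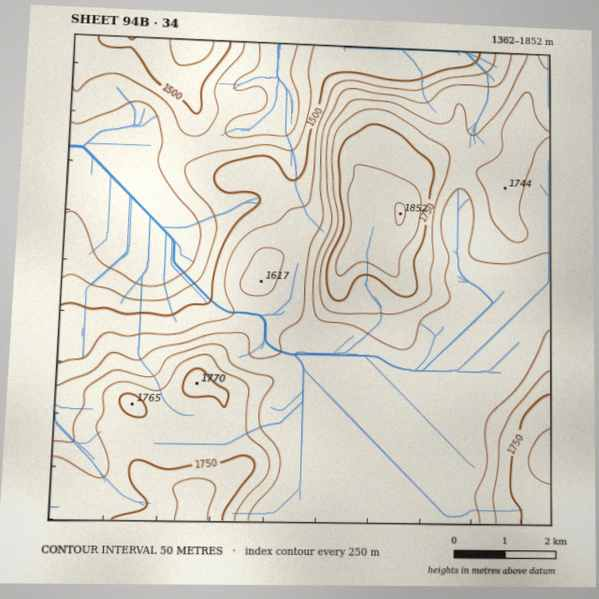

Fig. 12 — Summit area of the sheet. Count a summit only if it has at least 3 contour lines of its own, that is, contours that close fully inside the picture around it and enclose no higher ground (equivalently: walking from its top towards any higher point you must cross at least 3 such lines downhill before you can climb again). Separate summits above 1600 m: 1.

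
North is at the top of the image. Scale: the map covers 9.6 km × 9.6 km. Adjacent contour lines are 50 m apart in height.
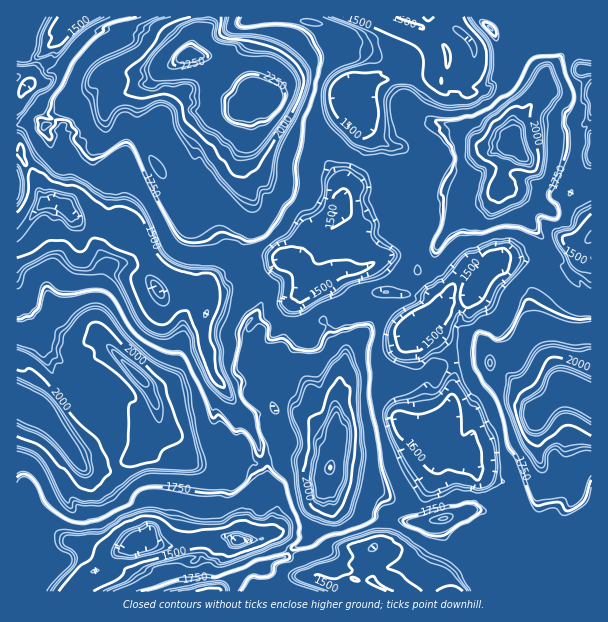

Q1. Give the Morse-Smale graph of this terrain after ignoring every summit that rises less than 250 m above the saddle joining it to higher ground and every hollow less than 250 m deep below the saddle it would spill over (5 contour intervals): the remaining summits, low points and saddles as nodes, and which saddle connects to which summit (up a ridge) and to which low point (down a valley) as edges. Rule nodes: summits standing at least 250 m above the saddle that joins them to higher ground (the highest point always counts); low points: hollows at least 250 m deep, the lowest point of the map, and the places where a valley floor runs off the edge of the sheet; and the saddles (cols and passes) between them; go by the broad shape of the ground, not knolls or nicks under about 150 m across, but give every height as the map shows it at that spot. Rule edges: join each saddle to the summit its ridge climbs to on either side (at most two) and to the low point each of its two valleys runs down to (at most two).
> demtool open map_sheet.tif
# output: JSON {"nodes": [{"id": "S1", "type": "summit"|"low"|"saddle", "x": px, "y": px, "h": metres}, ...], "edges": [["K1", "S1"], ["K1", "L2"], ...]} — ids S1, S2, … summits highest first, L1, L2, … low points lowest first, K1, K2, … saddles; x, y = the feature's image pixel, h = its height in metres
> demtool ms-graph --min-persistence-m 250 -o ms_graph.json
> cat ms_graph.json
{"nodes": [
{"id": "S1", "type": "summit", "x": 258, "y": 93, "h": 2333},
{"id": "S2", "type": "summit", "x": 330, "y": 468, "h": 2254},
{"id": "S3", "type": "summit", "x": 33, "y": 411, "h": 2170},
{"id": "S4", "type": "summit", "x": 579, "y": 396, "h": 2169},
{"id": "S5", "type": "summit", "x": 512, "y": 143, "h": 2166},
{"id": "S6", "type": "summit", "x": 209, "y": 591, "h": 2026},
{"id": "L1", "type": "low", "x": 239, "y": 540, "h": 1332},
{"id": "L2", "type": "low", "x": 65, "y": 209, "h": 1335},
{"id": "K1", "type": "saddle", "x": 264, "y": 461, "h": 1787},
{"id": "K2", "type": "saddle", "x": 290, "y": 552, "h": 1742},
{"id": "K3", "type": "saddle", "x": 248, "y": 278, "h": 1666},
{"id": "K4", "type": "saddle", "x": 54, "y": 572, "h": 1665},
{"id": "K5", "type": "saddle", "x": 408, "y": 302, "h": 1661},
{"id": "K6", "type": "saddle", "x": 539, "y": 261, "h": 1661},
{"id": "K7", "type": "saddle", "x": 359, "y": 162, "h": 1660},
{"id": "K8", "type": "saddle", "x": 149, "y": 252, "h": 1496}],
"edges": [["K1", "S2"], ["K1", "S3"], ["K1", "L1"], ["K1", "L2"], ["K2", "S2"], ["K2", "S6"], ["K2", "L1"], ["K2", "L2"], ["K3", "S1"], ["K3", "S2"], ["K3", "L2"], ["K4", "S3"], ["K4", "S6"], ["K4", "L1"], ["K5", "S2"], ["K5", "S5"], ["K5", "L2"], ["K6", "S4"], ["K6", "S5"], ["K6", "L2"], ["K7", "S1"], ["K7", "S5"], ["K7", "L2"], ["K8", "S1"], ["K8", "S3"], ["K8", "L2"]]}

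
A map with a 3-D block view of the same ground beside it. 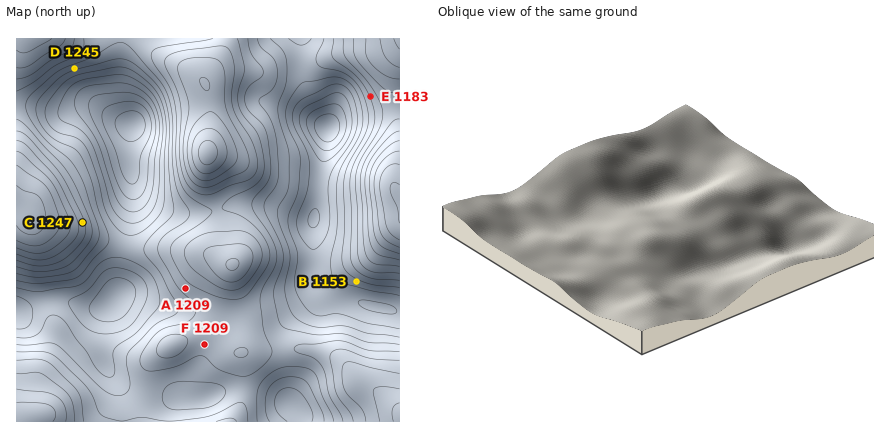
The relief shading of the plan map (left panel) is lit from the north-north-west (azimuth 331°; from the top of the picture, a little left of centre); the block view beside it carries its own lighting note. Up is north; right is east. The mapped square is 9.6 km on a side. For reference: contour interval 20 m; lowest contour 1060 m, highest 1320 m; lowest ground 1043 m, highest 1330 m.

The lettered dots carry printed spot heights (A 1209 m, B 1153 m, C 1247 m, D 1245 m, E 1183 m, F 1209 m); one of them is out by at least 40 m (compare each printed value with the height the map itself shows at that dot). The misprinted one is D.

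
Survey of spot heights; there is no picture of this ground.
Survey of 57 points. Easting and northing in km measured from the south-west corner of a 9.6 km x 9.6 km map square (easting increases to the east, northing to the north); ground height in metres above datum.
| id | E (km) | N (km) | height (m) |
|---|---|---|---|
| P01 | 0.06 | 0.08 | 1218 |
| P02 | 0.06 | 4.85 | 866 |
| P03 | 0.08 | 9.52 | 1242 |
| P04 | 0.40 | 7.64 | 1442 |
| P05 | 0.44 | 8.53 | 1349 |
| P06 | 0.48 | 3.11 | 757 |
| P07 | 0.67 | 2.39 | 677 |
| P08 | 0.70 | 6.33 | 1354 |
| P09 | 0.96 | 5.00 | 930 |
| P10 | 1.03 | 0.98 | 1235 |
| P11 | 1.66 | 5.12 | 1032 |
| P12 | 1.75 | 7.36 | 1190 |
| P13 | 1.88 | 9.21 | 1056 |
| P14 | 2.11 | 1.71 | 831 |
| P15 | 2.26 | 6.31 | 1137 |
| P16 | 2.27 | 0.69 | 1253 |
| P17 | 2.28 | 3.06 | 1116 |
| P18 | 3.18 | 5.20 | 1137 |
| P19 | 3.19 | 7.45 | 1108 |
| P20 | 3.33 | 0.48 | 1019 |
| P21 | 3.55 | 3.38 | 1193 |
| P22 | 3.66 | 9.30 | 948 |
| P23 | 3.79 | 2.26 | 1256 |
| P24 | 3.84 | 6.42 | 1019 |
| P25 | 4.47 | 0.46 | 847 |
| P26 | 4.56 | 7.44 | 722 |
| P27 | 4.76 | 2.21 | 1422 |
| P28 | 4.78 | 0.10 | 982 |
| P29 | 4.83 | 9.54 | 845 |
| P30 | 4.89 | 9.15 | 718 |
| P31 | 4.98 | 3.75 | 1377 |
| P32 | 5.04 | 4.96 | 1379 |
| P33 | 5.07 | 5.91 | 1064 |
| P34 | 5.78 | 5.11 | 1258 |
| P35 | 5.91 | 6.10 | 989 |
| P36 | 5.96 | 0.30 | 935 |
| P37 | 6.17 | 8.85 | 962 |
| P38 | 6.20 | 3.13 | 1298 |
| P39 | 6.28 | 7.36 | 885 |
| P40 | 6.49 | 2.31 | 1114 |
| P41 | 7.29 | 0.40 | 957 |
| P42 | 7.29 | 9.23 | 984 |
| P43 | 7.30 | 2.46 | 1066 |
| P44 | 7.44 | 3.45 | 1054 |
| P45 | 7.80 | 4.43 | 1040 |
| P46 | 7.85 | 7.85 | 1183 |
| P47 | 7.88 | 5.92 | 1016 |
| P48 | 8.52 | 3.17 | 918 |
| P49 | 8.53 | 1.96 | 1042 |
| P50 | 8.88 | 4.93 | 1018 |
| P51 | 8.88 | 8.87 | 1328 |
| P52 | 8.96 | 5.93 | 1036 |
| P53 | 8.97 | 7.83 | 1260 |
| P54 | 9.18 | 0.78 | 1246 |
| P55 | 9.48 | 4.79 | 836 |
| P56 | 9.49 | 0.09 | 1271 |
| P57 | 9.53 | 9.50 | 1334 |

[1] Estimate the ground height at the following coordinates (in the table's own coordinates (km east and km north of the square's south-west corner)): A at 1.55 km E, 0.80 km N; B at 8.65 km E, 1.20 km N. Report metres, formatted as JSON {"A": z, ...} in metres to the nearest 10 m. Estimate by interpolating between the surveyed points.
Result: {"A": 1230, "B": 1110}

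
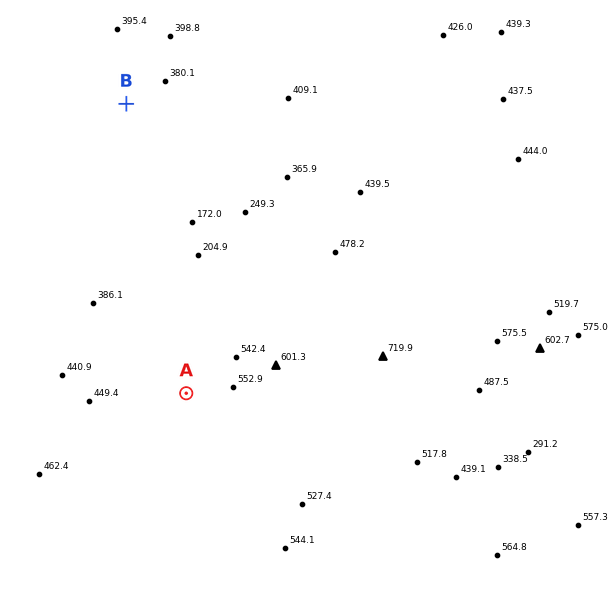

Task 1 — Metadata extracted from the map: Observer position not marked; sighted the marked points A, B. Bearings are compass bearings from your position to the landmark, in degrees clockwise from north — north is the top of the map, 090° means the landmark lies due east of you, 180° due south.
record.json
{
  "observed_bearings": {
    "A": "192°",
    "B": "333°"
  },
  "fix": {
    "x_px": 212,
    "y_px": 272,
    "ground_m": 260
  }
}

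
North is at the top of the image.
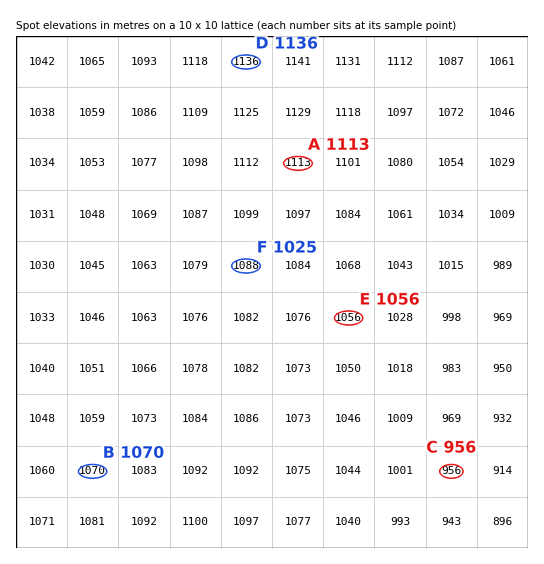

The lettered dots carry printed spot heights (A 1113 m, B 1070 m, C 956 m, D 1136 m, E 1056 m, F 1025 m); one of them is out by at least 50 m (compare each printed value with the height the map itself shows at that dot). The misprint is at F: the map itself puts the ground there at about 1088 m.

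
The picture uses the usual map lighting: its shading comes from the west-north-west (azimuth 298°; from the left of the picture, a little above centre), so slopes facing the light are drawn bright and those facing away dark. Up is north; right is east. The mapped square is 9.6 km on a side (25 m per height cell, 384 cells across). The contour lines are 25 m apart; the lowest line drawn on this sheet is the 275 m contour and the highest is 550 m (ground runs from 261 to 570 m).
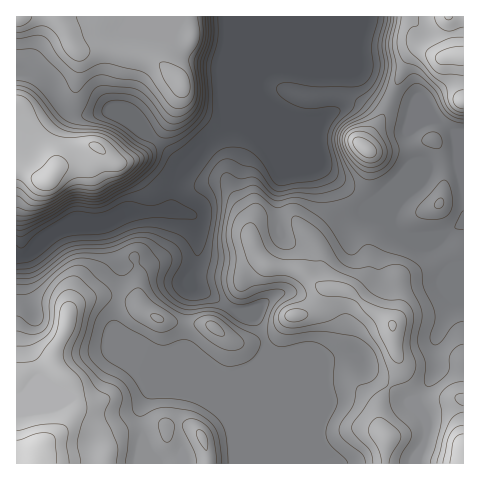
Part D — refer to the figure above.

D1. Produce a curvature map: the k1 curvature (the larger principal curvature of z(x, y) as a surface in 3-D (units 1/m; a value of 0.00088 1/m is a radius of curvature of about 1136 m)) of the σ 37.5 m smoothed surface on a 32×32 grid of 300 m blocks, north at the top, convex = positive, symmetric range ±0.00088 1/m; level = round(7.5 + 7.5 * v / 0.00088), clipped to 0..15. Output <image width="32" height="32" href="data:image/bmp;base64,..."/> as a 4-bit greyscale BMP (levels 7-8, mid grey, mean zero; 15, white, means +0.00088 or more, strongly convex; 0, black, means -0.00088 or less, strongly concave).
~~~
<image width="32" height="32" href="data:image/bmp;base64,Qk12AgAAAAAAAHYAAAAoAAAAIAAAACAAAAABAAQAAAAAAAACAAATCwAAEwsAABAAAAAAAAAAAAAAABEREQAiIiIAMzMzAERERABVVVUAZmZmAHd3dwCIiIgAmZmZAKqqqgC7u7sAzMzMAN3d3QDu7u4A////AImZiLl4iH+4iIiIh2nXeayrqHeaiKiPmIiIiImaypedebuImZmp3piIiIibq7qnnHh5qJh6u8mIiIiIiJqnh5qIeJm6l4iIiIiIh3eKpomqh4i6q4eIiHeIiIiIqLmYmpicuXiHeHeIiIh4iYarqHmJunZ3iIh4iZiIh4h2vamaityHeHiHeKy5mHeIeNx2eZevqHiIuZz9u8uImYnMd4mVf7d4rf//2Hfv/JiM3KmImb3LmrynaKumq7qI23qYh7urmamrdWedynabzbd6h3eZrLh2m5eJrKvN2ZmYm5h3hovcyqq7mHqsy5mmiaqZmNeKqa3rmoiavGaLl4mId4nniIdoq5mHrMp3u4eYiIiI24d4iIiIdo2qm7iHh4m6qK/mS6d4h4acrc2qqYeIrNmN/9/ImYmpu61ZqZqpiHjozNzM77iIirqcZ3d5u5h3yIermb//l3i5mYd3at/Id7d4maz9v6iHmYiIiJ7/yqrIiL7/6njLh4iIiIjP+5act4vGiYh3vbqHh4iHi8+4iJu+iLhXd6z7iHiImYiK+He/6ni5iImr+oiIrczLmPpmzph4uJqZq/h4iJl3h2bPeciIiLmJqqr2eIiIh4d2j5zKh4u6qpiJ+oiIiIiIib3MzJeMh3eIiP+YiIiIiIi+l5jcuniIiHjeeIiIiIh3b5nL"/>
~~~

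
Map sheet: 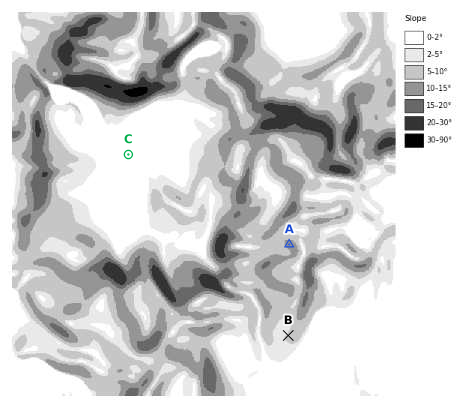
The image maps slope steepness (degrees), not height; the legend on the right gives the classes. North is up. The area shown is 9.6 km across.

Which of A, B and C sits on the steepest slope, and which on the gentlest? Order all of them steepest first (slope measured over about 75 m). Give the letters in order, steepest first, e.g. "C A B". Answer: A B C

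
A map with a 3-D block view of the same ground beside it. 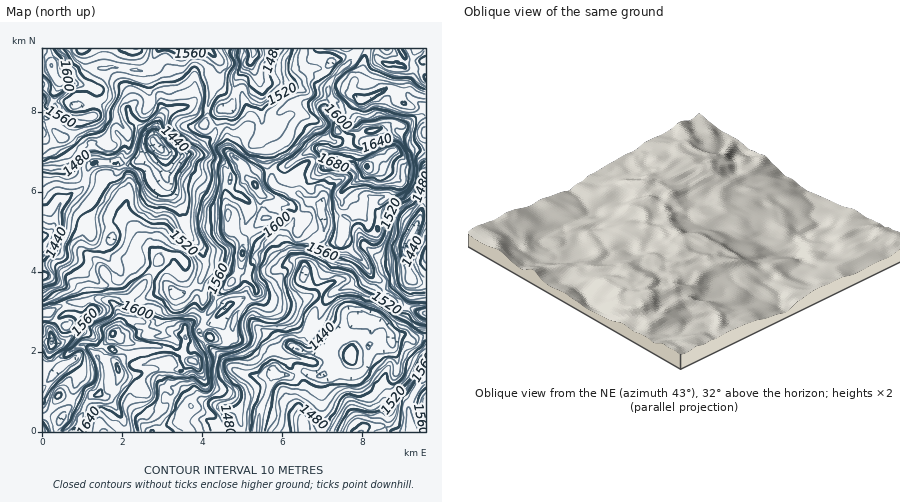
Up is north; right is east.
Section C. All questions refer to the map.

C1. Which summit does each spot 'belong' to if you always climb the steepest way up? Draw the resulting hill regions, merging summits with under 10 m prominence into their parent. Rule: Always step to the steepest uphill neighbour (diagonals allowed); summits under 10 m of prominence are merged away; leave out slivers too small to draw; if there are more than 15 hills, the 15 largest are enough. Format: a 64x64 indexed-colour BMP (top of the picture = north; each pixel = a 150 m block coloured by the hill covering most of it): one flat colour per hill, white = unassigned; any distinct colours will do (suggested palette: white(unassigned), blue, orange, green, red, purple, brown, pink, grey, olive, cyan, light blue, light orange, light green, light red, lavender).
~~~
<image width="64" height="64" href="data:image/bmp;base64,Qk12CAAAAAAAAHYAAAAoAAAAQAAAAEAAAAABAAQAAAAAAAAIAAATCwAAEwsAABAAAAAAAAAA////ALR3HwAOf/8ALKAsACgn1gC9Z5QAS1aMAMJ34wB/f38AIr28AM++FwDox64AeLv/AIrfmACWmP8A1bDFAAAAAAAAVVVVVVURERERERF3d8zMzMzMu7u7u7u6qqqqAAAAAABVVVVVVVUREREREXd3zMzMzMy7u7u7u7qqqqoAAAAABVVVVVVVVVERERERd3fMzMzMzLu7u7u7u6qqqgAAAAAFVVVVVVVVURERERd3d8zMzMzMy7u7u7u7qqqqAAAABVVVVVVVVVVQEREXd3d3fMzMzMzLu7u7u7uqqqoAAAVVVVVVBVVVUABVd3d3d3d8zMzMzLu7u7u7uqqqqgAABVVVVQAFVVUAAFV3d3d3d3fMzMzMu7u7u7u6qqqqAAAAVVVQAABVVQBVV3d3d3d3d8zMzMy7u7u7u6qqqqpQAABVVVAAAAAABVVXd3d3d3d3zMzMzLu7u7uqqqqqqlUAAAVVUAAAAAAFVXd3d3d3ERd8wczBERG7uqqqqqqqVVAAVVVQAAAAAAVVd3d3dxEREREREREREQAAqqqqqqpVVQBVVVAAAIgAh3d3d3dwEREREREREREQAACqqqqqqlVVVVVVAAAIiIiId3d3dwARERERERERERAAAAqqqqqqVVVVVVVQCIiIiIh3d3dwABEREREREREREAAAqqqqqqpVVVVVVYiIiIiIiHd3dwAAEREREzMxERERAAAKGqqqqhEAVVVYiIiIiIiId3dwAAEREREzMzMREREAAAERqqqqEAAFWIiIiIiIiHd3dwAAAREREzMzMxEREQAAAREAAAAAAACIiIiIiIiId3d3cAAREREzMzMzEREREAABEAAAAAAAAIiIiIiFVVV3d3d3EBEREzMzMzMxERERAAAAAAAAAAAAEYiIiIVVVXd3d3ERERETMzMzMzERERERAAAAAAAAABERiIiIhVVVV3d3cRERERMzMzMzMxEREREAAAAAAAAAERGIiIiIVVVVd3dxEQARMzMzMzMzERERERAAAAAAAAERGIiIiIiIVVV3d3AAAAAzMzMzMzMREREREAAAAAAAAREYiIiIiIiIVRF3cAAAADMzMzMzMzERERERAAAAAAARERiIiIiIiIiBEREAAAAAMzMzMzMxERERERERAAAAARERGIERiIiIiEEREQAAAAYzMzMzMxEREREREREREAARERGBEREYiIiERBEREAAAZjMzMzMzEREREREREREQABEREYEREYiIhEREEREQBmZmY2ZmMzMRERERERERERAAEREREREUREREREQRERZmZmZmZmYDMxEREREREREREAARERERERRERERERBERFmZmZmZmYAAzEREREREREREQABERERERREREREREERFmZmZmZmYAAzMRERERERERERAAERERERREREREREQREWZmZmZmYAADMzEREREREREREAARERERREREREREREEWZmZmZmYAAAMzMxEREREREREQACERERFERERERERERGZmZmZmYAAAAzMzMREREREREREAIhEREUREREREREREZmZmZmYAAAADMzMxEREREREREQAiEREURERERERERERmZmZmZgAAAAAzMzERERERERERECIhFERERERERERERGZmZmZmAAAAAzMzMRERERERERERIiRERERERERERERGZmZmZmZgAAAzMzMREREREREREREiJEREREEUREREREZmZmZmZjMzMzMzERERERERERERESIiJEREERFEREREZmZmZmZjMzMzMzERERERERERERERIiIiRBERFEREREZmZmZmZjMzMzMREREREREREREREREiIiIhERFERERERmZmZmZjMzMzERERERERERERERERESIiIiEREURERERGZmZjMzMzMzMRERERERERERERERERIiIiIhERFEREREZmYzMzMzMzMxEREREREREREREREREiIiIiEREURERERmYzMzMzMzMzERERERERERERERERESIiIiIhERIiJERGMzMzMzMzMzMRERERERERERERERERIiIiIhERESIiRE7u7jMzMzMzMREREREREREREREREREiIiIiERERIiIu7u7u4zMzMzMxERERERERERERERERESIiIiIiEREiIi7u7u7jMzMzMxERERERERERERERERERIiIiIiIiEiIiLu7u7u4zMzMzEREREREREREd3dERHdEiIiIiIiIiIiIu7u7u7uMzMzMxERERERERER3d3d3d3SIiIiIiIiIiIi7u7u7u4zMzMzERERERERER3d3d3d3dIiIiIiIiIiIiIu7u7u7jMzMzMRERERERER3d3d3d3d0iIiIiIiIiIiIiLu7u7u4zMzMxEREREREREd3d3d3d3SIiIiIiIiIiIiIimZmZmZkzMxERERERERER3d3d3dERIiIiIiIiIiIiIiKZmZmZmTMzEREREREREREd3d3dEREiIiIiIiIiIiIiIpmZmZmZMzMREREREREREf//3d0RACIiIiIiIiIiIiIpmZmZmZkzMxERERERERER//////AAIiIiIiIiIiIiIimZmZmZmTMzERERERERERH/////8AAiIiIiIiIiIiIiKZmZmZmZkzMRERERERERER//////ACIiIiIiIiIiIiKZmZmZmZmZMRERERERERERH/////8AIiIiIiIiIiIimZmZmZmZmZmRERERERERERER/////wAiIiIiIiIiIimZmZmZmZmZmZERERERERERERH/////ACIiIiIiIiIimZmZmZmZmZmZkREREREREREREf////8A"/>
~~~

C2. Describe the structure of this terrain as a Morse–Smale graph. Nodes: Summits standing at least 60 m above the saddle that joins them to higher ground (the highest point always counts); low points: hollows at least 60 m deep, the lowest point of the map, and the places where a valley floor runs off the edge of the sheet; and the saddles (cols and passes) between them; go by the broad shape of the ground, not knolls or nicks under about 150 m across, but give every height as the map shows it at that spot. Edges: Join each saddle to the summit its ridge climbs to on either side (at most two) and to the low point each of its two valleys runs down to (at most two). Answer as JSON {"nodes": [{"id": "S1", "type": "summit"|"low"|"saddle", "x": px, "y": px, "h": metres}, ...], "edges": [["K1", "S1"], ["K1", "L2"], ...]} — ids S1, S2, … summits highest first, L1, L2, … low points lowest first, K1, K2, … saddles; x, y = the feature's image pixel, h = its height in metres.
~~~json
{"nodes": [
{"id": "S1", "type": "summit", "x": 366, "y": 168, "h": 1721},
{"id": "S2", "type": "summit", "x": 112, "y": 334, "h": 1683},
{"id": "S3", "type": "summit", "x": 52, "y": 66, "h": 1631},
{"id": "S4", "type": "summit", "x": 410, "y": 432, "h": 1588},
{"id": "L1", "type": "low", "x": 156, "y": 146, "h": 1363},
{"id": "L2", "type": "low", "x": 42, "y": 238, "h": 1391},
{"id": "L3", "type": "low", "x": 406, "y": 248, "h": 1407},
{"id": "L4", "type": "low", "x": 360, "y": 320, "h": 1411},
{"id": "L5", "type": "low", "x": 254, "y": 52, "h": 1426},
{"id": "K1", "type": "saddle", "x": 344, "y": 216, "h": 1609},
{"id": "K2", "type": "saddle", "x": 206, "y": 316, "h": 1578},
{"id": "K3", "type": "saddle", "x": 88, "y": 300, "h": 1572},
{"id": "K4", "type": "saddle", "x": 406, "y": 308, "h": 1536},
{"id": "K5", "type": "saddle", "x": 208, "y": 108, "h": 1529},
{"id": "K6", "type": "saddle", "x": 86, "y": 176, "h": 1454},
{"id": "K7", "type": "saddle", "x": 268, "y": 392, "h": 1425}],
"edges": [["K1", "S1"], ["K1", "L1"], ["K1", "L3"], ["K2", "S1"], ["K2", "S2"], ["K2", "L1"], ["K2", "L4"], ["K3", "S1"], ["K3", "S2"], ["K3", "L1"], ["K3", "L2"], ["K4", "S1"], ["K4", "L4"], ["K4", "L3"], ["K5", "S1"], ["K5", "S3"], ["K5", "L1"], ["K5", "L5"], ["K6", "S1"], ["K6", "S3"], ["K6", "L1"], ["K6", "L2"], ["K7", "S2"], ["K7", "S4"], ["K7", "L4"]]}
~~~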